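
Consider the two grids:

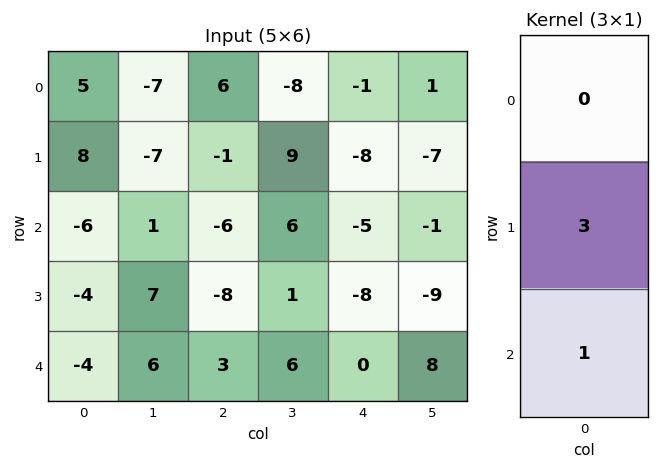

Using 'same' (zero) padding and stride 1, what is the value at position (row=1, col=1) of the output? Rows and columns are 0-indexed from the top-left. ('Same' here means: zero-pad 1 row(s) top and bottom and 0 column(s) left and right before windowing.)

The receptive field on the zero-padded input at this output position is [-7 / -7 / 1]. Elementwise product with the kernel and sum: -7·3 + 1·1.

-20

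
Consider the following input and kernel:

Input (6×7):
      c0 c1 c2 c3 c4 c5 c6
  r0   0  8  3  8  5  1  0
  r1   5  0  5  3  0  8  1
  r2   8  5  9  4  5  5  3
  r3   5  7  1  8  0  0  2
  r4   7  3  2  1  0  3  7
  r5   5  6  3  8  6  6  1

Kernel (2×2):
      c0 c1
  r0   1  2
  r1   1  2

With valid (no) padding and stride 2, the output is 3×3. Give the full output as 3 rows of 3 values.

21 30 23
37 34 15
30 23 24

Output[0,0]: The receptive field on the input at this output position is [0 8 / 5 0]. Elementwise product with the kernel and sum: 0·1 + 8·2 + 5·1 + 0·2.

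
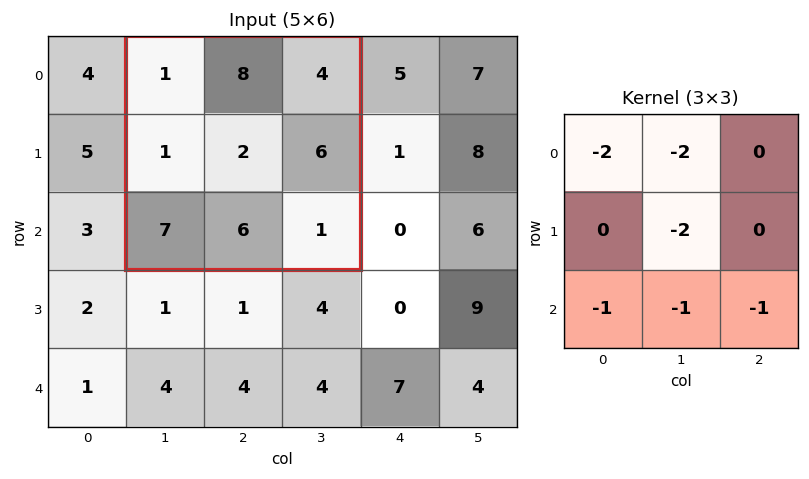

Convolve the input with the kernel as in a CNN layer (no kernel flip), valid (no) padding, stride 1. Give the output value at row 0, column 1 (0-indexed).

-36

The receptive field on the input at this output position is [1 8 4 / 1 2 6 / 7 6 1]. Elementwise product with the kernel and sum: 1·-2 + 8·-2 + 2·-2 + 7·-1 + 6·-1 + 1·-1.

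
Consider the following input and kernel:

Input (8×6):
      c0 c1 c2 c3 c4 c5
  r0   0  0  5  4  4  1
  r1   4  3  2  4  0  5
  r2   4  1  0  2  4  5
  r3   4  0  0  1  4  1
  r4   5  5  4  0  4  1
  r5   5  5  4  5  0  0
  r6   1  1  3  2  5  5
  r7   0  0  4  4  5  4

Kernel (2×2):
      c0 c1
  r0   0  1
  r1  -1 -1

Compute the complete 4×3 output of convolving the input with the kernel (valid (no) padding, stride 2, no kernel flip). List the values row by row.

Output[0,0]: The receptive field on the input at this output position is [0 0 / 4 3]. Elementwise product with the kernel and sum: 0·1 + 4·-1 + 3·-1.
Output[0,1]: The receptive field on the input at this output position is [5 4 / 2 4]. Elementwise product with the kernel and sum: 4·1 + 2·-1 + 4·-1.

-7 -2 -4
-3 1 0
-5 -9 1
1 -6 -4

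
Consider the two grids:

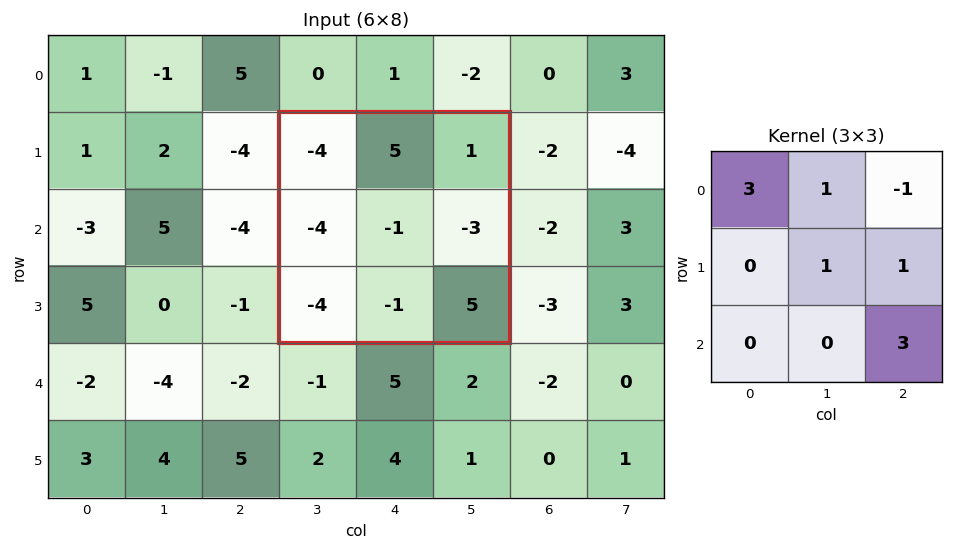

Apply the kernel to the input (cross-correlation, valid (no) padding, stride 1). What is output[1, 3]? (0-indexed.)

The receptive field on the input at this output position is [-4 5 1 / -4 -1 -3 / -4 -1 5]. Elementwise product with the kernel and sum: -4·3 + 5·1 + 1·-1 + -1·1 + -3·1 + 5·3.

3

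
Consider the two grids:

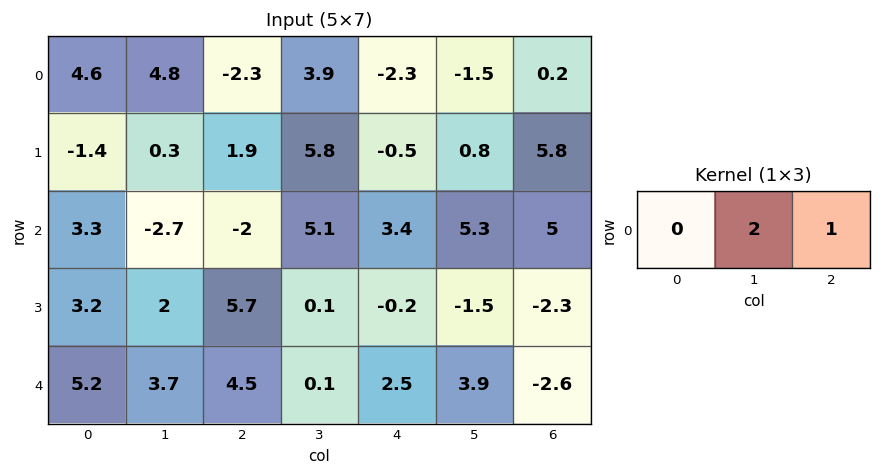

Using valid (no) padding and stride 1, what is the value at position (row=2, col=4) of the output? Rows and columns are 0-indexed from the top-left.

15.6

The receptive field on the input at this output position is [3.4 5.3 5]. Elementwise product with the kernel and sum: 5.3·2 + 5·1.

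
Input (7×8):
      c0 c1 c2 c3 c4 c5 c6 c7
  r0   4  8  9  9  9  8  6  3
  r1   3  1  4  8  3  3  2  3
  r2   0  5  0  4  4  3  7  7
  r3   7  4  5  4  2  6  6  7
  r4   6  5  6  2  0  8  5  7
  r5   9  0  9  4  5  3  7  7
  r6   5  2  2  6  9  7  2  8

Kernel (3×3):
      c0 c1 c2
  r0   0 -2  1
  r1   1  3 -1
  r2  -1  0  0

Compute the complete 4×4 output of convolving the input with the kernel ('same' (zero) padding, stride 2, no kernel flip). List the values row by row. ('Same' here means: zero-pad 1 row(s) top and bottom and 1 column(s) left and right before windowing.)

4 25 20 20
-10 -3 6 10
3 15 -8 8
-5 -12 19 -2

Output[0,0]: The receptive field on the zero-padded input at this output position is [0 0 0 / 0 4 8 / 0 3 1]. Elementwise product with the kernel and sum: 0·-2 + 0·1 + 0·1 + 4·3 + 8·-1 + 0·-1.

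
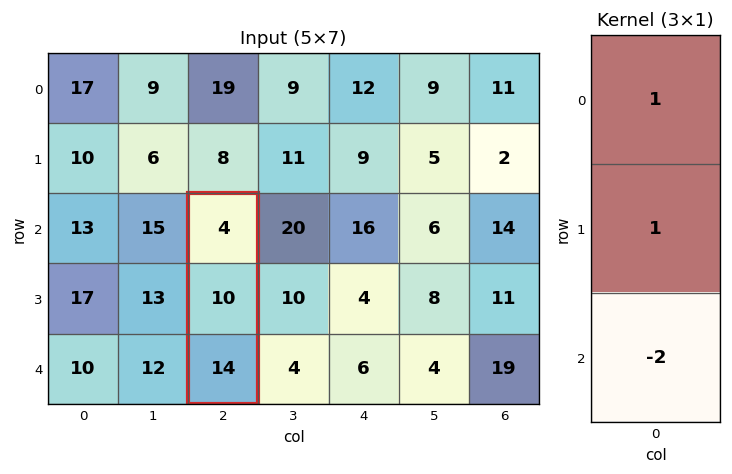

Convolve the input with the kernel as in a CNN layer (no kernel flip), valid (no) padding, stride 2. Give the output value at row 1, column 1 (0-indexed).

-14

The receptive field on the input at this output position is [4 / 10 / 14]. Elementwise product with the kernel and sum: 4·1 + 10·1 + 14·-2.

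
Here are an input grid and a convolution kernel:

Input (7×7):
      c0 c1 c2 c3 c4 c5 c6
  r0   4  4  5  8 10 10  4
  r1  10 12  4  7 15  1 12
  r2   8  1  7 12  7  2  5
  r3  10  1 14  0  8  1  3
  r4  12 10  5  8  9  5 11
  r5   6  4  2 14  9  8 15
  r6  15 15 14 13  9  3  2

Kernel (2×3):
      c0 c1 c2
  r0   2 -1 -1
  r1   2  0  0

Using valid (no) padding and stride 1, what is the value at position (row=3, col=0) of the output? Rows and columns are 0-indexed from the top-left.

29

The receptive field on the input at this output position is [10 1 14 / 12 10 5]. Elementwise product with the kernel and sum: 10·2 + 1·-1 + 14·-1 + 12·2.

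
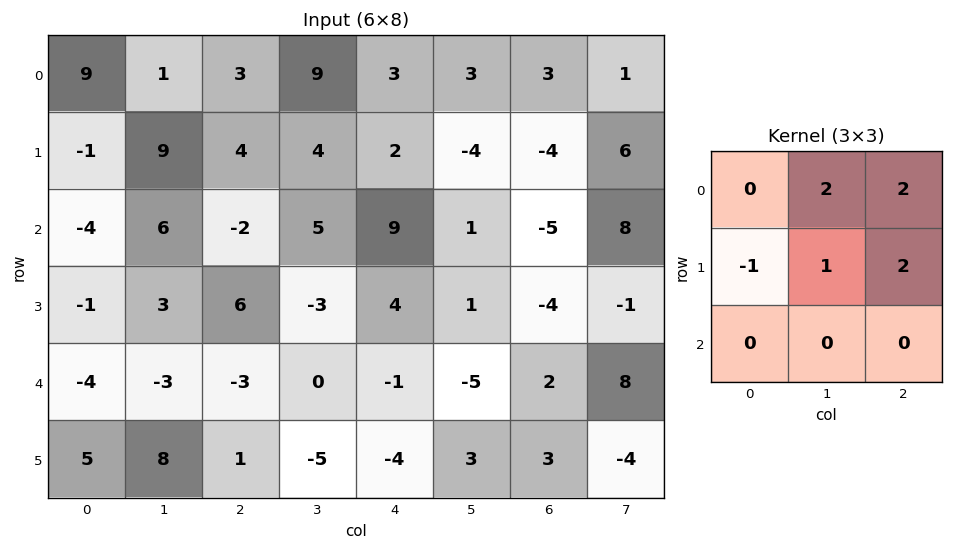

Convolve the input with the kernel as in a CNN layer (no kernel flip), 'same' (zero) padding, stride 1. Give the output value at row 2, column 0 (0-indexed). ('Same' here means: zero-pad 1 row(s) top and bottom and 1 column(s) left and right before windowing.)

24

The receptive field on the zero-padded input at this output position is [0 -1 9 / 0 -4 6 / 0 -1 3]. Elementwise product with the kernel and sum: -1·2 + 9·2 + 0·-1 + -4·1 + 6·2.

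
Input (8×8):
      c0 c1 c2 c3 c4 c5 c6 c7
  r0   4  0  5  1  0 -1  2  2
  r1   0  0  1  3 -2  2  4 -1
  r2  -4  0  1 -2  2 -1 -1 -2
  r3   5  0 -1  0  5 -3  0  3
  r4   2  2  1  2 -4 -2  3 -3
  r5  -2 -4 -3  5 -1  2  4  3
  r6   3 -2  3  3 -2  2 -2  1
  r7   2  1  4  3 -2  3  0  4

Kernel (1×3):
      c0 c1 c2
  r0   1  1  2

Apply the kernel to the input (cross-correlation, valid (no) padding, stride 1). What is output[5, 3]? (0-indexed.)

8

The receptive field on the input at this output position is [5 -1 2]. Elementwise product with the kernel and sum: 5·1 + -1·1 + 2·2.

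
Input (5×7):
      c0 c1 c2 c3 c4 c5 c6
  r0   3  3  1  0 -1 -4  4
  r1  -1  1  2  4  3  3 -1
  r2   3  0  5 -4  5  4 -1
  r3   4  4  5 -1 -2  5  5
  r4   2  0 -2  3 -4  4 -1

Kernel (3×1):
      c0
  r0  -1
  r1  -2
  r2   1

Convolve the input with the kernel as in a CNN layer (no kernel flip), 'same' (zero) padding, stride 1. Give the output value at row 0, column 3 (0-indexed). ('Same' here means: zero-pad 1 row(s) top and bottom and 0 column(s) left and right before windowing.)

The receptive field on the zero-padded input at this output position is [0 / 0 / 4]. Elementwise product with the kernel and sum: 0·-1 + 0·-2 + 4·1.

4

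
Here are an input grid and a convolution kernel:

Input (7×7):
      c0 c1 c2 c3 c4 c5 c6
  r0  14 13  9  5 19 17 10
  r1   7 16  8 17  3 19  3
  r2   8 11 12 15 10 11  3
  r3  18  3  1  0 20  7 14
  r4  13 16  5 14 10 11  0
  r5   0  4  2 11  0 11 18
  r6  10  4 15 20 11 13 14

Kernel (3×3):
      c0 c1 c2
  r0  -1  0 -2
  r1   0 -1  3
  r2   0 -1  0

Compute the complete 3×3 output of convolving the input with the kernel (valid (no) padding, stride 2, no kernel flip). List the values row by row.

Output[0,0]: The receptive field on the input at this output position is [14 13 9 / 7 16 8 / 8 11 12]. Elementwise product with the kernel and sum: 14·-1 + 9·-2 + 16·-1 + 8·3 + 11·-1.

-35 -70 -60
-48 14 8
-25 -56 20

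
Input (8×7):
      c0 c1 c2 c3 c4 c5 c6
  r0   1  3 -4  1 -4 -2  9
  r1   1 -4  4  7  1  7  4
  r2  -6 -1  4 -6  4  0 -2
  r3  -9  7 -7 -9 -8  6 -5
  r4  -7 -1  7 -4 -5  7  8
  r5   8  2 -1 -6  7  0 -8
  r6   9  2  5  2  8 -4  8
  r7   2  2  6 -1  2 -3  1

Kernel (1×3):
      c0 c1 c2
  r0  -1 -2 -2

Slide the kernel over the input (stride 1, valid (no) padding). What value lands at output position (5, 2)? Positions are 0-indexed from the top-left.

-1

The receptive field on the input at this output position is [-1 -6 7]. Elementwise product with the kernel and sum: -1·-1 + -6·-2 + 7·-2.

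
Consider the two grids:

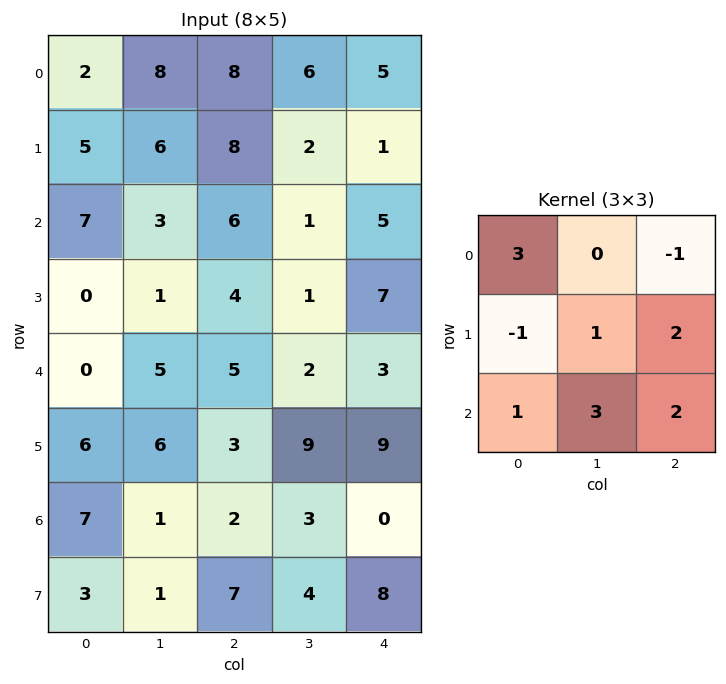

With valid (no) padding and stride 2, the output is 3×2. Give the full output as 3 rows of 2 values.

Output[0,0]: The receptive field on the input at this output position is [2 8 8 / 5 6 8 / 7 3 6]. Elementwise product with the kernel and sum: 2·3 + 8·-1 + 5·-1 + 6·1 + 8·2 + 7·1 + 3·3 + 6·2.
Output[0,1]: The receptive field on the input at this output position is [8 6 5 / 8 2 1 / 6 1 5]. Elementwise product with the kernel and sum: 8·3 + 5·-1 + 8·-1 + 2·1 + 1·2 + 6·1 + 1·3 + 5·2.

43 34
49 41
15 47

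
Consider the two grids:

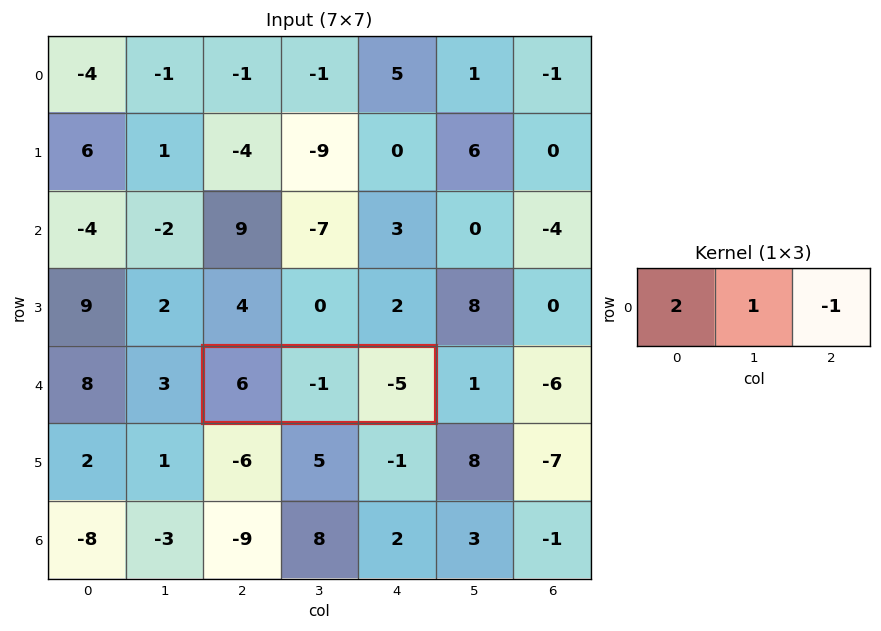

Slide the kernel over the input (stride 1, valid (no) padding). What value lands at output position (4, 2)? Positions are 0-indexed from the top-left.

16

The receptive field on the input at this output position is [6 -1 -5]. Elementwise product with the kernel and sum: 6·2 + -1·1 + -5·-1.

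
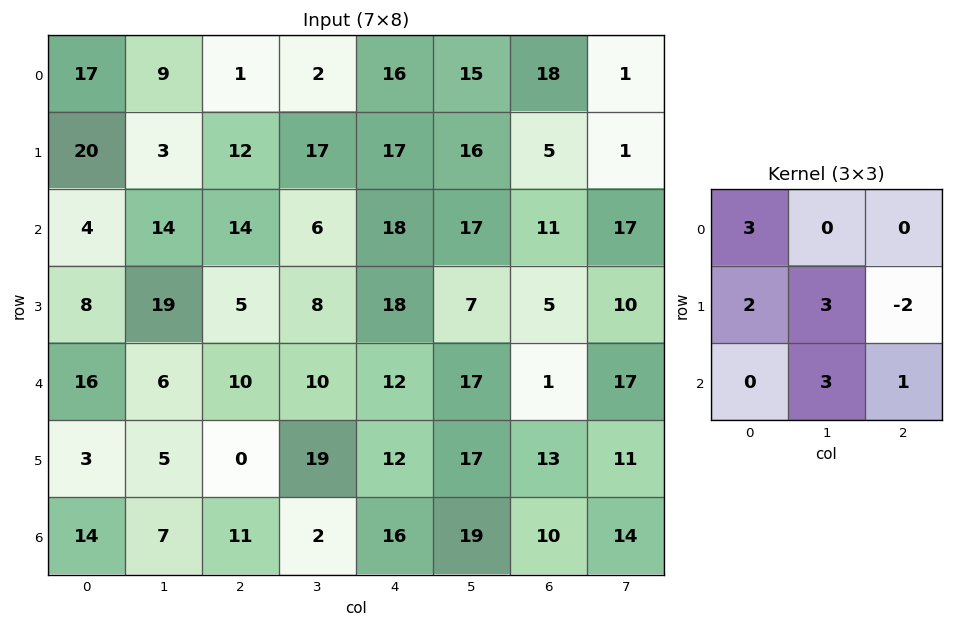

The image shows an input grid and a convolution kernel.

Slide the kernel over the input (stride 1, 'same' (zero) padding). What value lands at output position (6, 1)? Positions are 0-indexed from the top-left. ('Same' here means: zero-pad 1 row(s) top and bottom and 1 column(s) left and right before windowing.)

The receptive field on the zero-padded input at this output position is [3 5 0 / 14 7 11 / 0 0 0]. Elementwise product with the kernel and sum: 3·3 + 14·2 + 7·3 + 11·-2 + 0·3 + 0·1.

36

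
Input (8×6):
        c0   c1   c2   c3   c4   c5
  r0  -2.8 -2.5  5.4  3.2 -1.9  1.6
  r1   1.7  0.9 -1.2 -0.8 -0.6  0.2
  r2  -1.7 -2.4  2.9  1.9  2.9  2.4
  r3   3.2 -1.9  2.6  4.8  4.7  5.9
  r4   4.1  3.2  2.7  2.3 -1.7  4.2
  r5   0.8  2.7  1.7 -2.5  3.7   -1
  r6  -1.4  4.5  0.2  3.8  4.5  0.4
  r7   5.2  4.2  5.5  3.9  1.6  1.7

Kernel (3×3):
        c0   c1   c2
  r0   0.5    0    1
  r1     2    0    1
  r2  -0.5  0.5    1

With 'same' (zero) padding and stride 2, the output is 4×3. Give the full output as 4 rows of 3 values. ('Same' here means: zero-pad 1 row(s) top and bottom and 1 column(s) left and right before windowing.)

-0.75 -3.65 8.3
-1.8 3.8 11.85
4.4 9.55 19.2
14 16.2 6.3

Output[0,0]: The receptive field on the zero-padded input at this output position is [0 0 0 / 0 -2.8 -2.5 / 0 1.7 0.9]. Elementwise product with the kernel and sum: 0·0.5 + 0·1 + 0·2 + -2.5·1 + 0·-0.5 + 1.7·0.5 + 0.9·1.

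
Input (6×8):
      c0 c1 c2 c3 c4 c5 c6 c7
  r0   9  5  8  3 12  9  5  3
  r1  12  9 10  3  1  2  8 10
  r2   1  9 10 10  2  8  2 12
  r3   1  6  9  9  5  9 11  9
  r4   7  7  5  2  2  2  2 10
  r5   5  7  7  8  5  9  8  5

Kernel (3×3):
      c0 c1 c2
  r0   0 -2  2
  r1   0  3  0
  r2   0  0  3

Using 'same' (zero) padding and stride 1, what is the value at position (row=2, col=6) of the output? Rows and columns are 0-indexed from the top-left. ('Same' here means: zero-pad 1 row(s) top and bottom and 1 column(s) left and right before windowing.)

The receptive field on the zero-padded input at this output position is [2 8 10 / 8 2 12 / 9 11 9]. Elementwise product with the kernel and sum: 8·-2 + 10·2 + 2·3 + 9·3.

37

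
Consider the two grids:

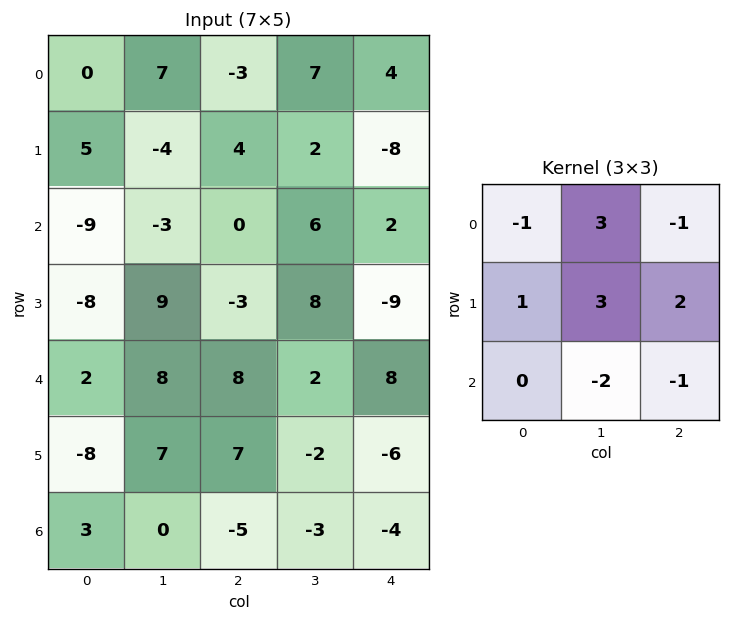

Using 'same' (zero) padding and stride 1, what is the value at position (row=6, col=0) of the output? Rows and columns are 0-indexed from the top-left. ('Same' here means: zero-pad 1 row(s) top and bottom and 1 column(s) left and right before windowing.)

The receptive field on the zero-padded input at this output position is [0 -8 7 / 0 3 0 / 0 0 0]. Elementwise product with the kernel and sum: 0·-1 + -8·3 + 7·-1 + 0·1 + 3·3 + 0·2 + 0·-2 + 0·-1.

-22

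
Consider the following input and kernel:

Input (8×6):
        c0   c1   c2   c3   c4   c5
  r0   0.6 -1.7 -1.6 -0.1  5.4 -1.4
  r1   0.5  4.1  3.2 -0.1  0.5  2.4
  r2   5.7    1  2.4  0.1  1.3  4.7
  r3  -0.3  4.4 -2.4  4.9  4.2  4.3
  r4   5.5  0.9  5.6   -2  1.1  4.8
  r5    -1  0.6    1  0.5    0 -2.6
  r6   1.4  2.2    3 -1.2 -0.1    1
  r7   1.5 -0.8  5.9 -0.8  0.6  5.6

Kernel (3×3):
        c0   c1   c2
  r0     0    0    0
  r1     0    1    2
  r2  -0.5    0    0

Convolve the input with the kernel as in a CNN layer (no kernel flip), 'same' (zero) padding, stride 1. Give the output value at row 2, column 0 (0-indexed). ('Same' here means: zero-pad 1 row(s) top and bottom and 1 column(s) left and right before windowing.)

7.7

The receptive field on the zero-padded input at this output position is [0 0.5 4.1 / 0 5.7 1 / 0 -0.3 4.4]. Elementwise product with the kernel and sum: 5.7·1 + 1·2 + 0·-0.5.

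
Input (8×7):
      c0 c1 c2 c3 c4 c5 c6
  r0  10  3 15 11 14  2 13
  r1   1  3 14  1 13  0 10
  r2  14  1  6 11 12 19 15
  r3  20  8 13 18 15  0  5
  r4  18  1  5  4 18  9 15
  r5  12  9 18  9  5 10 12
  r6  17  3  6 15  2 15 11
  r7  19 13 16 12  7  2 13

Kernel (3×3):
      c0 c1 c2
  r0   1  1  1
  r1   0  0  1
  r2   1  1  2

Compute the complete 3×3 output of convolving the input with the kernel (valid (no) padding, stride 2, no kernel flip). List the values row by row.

69 94 100
63 89 108
74 57 93

Output[0,0]: The receptive field on the input at this output position is [10 3 15 / 1 3 14 / 14 1 6]. Elementwise product with the kernel and sum: 10·1 + 3·1 + 15·1 + 14·1 + 14·1 + 1·1 + 6·2.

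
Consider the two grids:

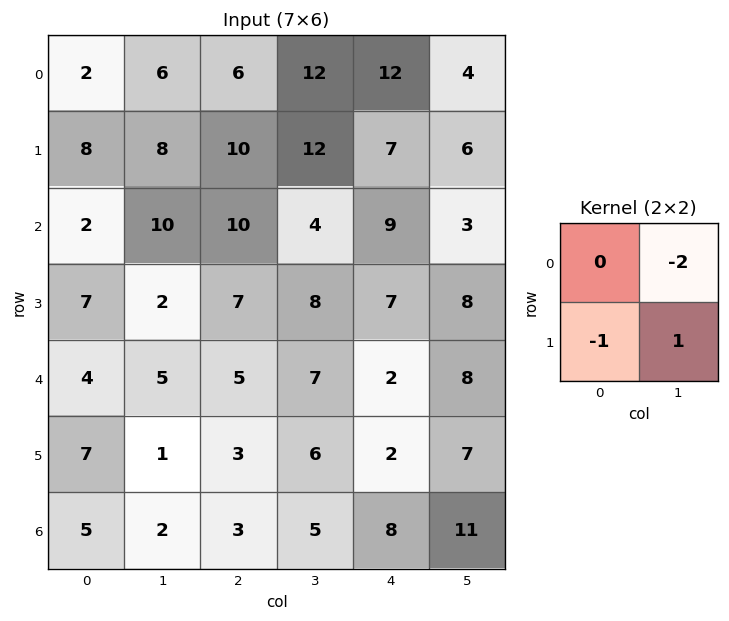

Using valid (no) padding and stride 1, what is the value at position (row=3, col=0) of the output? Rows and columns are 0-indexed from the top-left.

-3

The receptive field on the input at this output position is [7 2 / 4 5]. Elementwise product with the kernel and sum: 2·-2 + 4·-1 + 5·1.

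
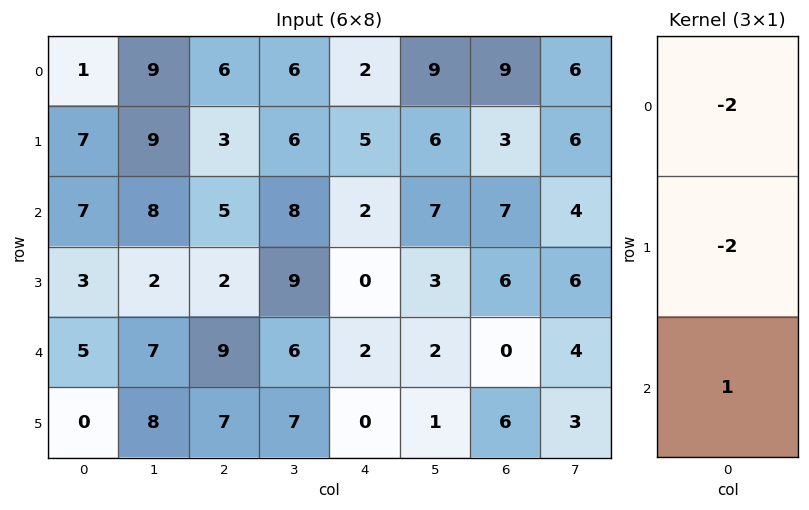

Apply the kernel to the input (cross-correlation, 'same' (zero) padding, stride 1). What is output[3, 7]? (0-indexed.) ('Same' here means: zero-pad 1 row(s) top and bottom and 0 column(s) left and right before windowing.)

-16

The receptive field on the zero-padded input at this output position is [4 / 6 / 4]. Elementwise product with the kernel and sum: 4·-2 + 6·-2 + 4·1.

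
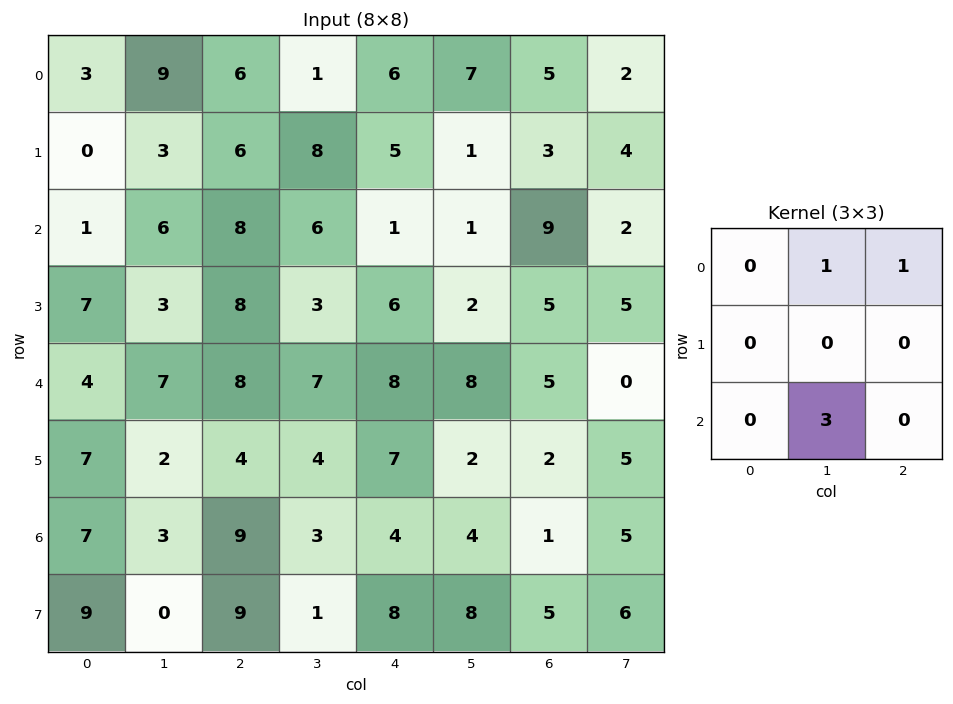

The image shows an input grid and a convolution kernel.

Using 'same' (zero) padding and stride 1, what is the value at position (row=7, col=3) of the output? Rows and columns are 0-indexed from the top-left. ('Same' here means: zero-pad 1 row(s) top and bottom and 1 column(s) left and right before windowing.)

7

The receptive field on the zero-padded input at this output position is [9 3 4 / 9 1 8 / 0 0 0]. Elementwise product with the kernel and sum: 3·1 + 4·1 + 0·3.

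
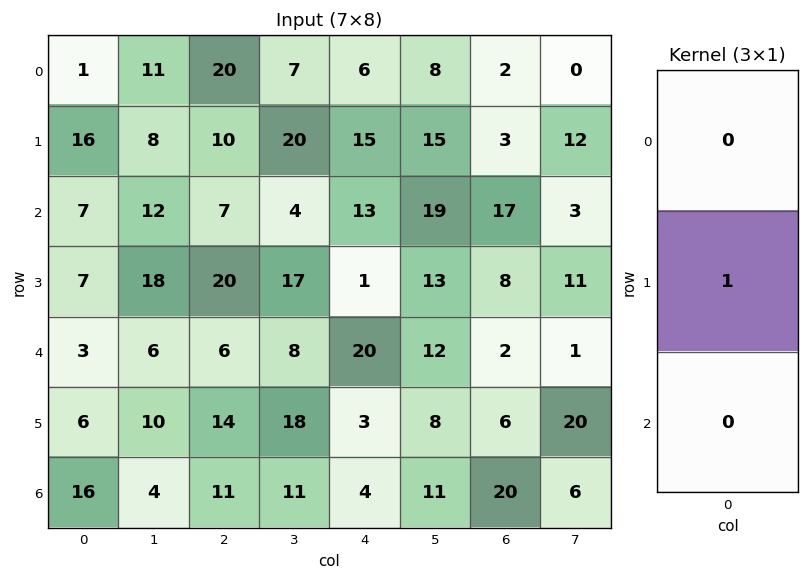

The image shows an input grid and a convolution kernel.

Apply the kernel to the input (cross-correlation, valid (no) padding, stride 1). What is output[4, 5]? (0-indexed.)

8

The receptive field on the input at this output position is [12 / 8 / 11]. Elementwise product with the kernel and sum: 8·1.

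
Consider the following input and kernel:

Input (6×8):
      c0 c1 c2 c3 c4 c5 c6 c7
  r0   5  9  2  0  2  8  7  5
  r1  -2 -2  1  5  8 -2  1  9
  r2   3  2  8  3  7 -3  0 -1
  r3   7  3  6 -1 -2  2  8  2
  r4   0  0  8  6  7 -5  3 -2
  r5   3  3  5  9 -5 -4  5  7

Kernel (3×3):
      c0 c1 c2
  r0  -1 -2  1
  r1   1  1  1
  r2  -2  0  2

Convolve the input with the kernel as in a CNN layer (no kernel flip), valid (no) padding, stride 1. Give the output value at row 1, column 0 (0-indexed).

The receptive field on the input at this output position is [-2 -2 1 / 3 2 8 / 7 3 6]. Elementwise product with the kernel and sum: -2·-1 + -2·-2 + 1·1 + 3·1 + 2·1 + 8·1 + 7·-2 + 6·2.

18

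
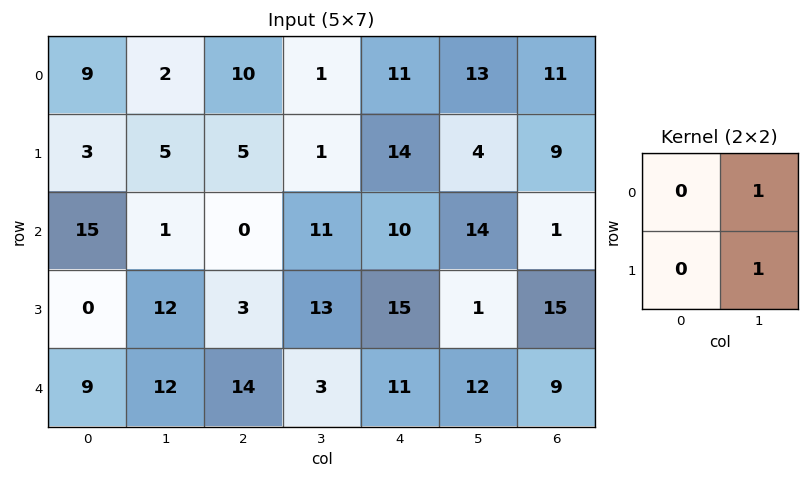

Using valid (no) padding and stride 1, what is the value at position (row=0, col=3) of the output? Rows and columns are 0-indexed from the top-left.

25

The receptive field on the input at this output position is [1 11 / 1 14]. Elementwise product with the kernel and sum: 11·1 + 14·1.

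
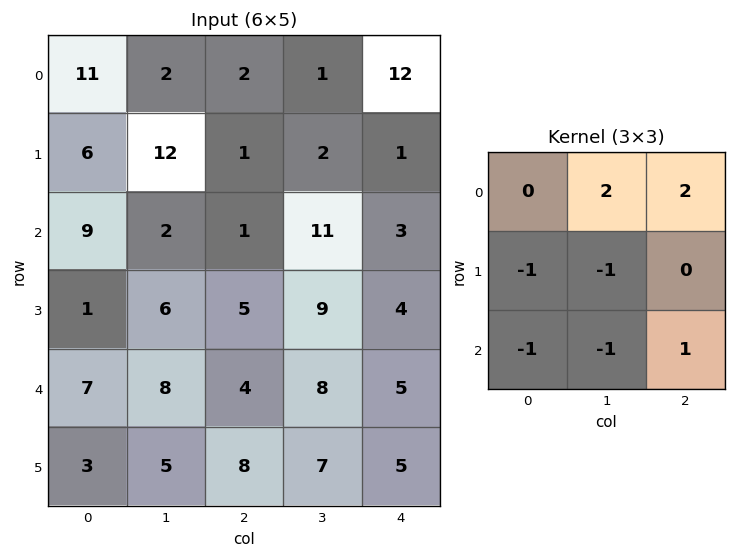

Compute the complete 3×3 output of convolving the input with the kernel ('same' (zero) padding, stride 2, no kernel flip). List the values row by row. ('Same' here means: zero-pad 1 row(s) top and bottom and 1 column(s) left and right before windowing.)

Output[0,0]: The receptive field on the zero-padded input at this output position is [0 0 0 / 0 11 2 / 0 6 12]. Elementwise product with the kernel and sum: 0·2 + 0·2 + 0·-1 + 11·-1 + 0·-1 + 6·-1 + 12·1.

-5 -15 -16
32 1 -25
9 10 -17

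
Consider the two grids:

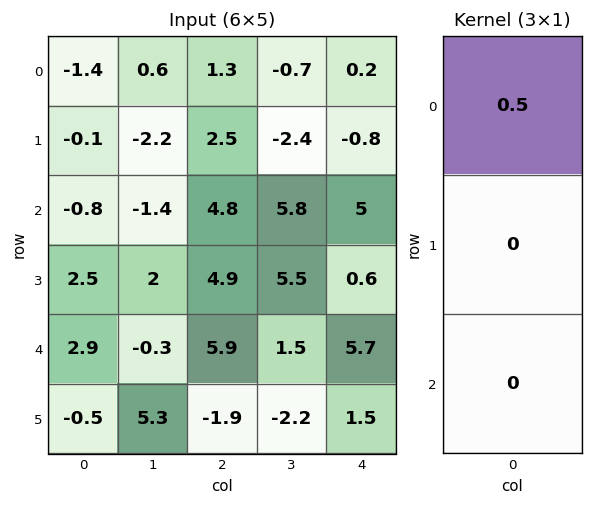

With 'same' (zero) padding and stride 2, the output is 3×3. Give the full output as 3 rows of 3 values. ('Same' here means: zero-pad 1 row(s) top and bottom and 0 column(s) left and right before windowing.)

Output[0,0]: The receptive field on the zero-padded input at this output position is [0 / -1.4 / -0.1]. Elementwise product with the kernel and sum: 0·0.5.
Output[0,1]: The receptive field on the zero-padded input at this output position is [0 / 1.3 / 2.5]. Elementwise product with the kernel and sum: 0·0.5.

0 0 0
-0.05 1.25 -0.4
1.25 2.45 0.3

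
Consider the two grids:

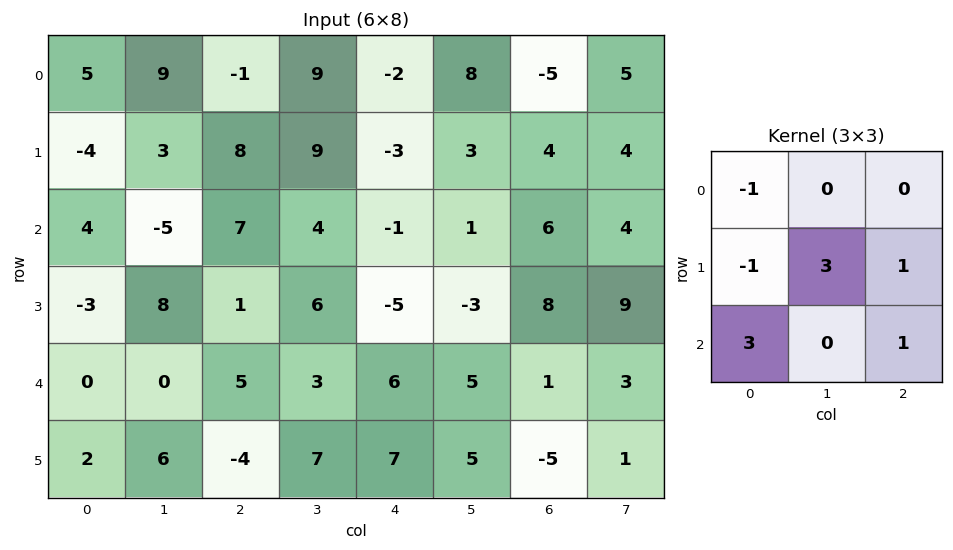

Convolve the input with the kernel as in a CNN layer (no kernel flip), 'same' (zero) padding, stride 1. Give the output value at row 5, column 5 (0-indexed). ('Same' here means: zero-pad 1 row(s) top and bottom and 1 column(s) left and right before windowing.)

The receptive field on the zero-padded input at this output position is [6 5 1 / 7 5 -5 / 0 0 0]. Elementwise product with the kernel and sum: 6·-1 + 7·-1 + 5·3 + -5·1 + 0·3 + 0·1.

-3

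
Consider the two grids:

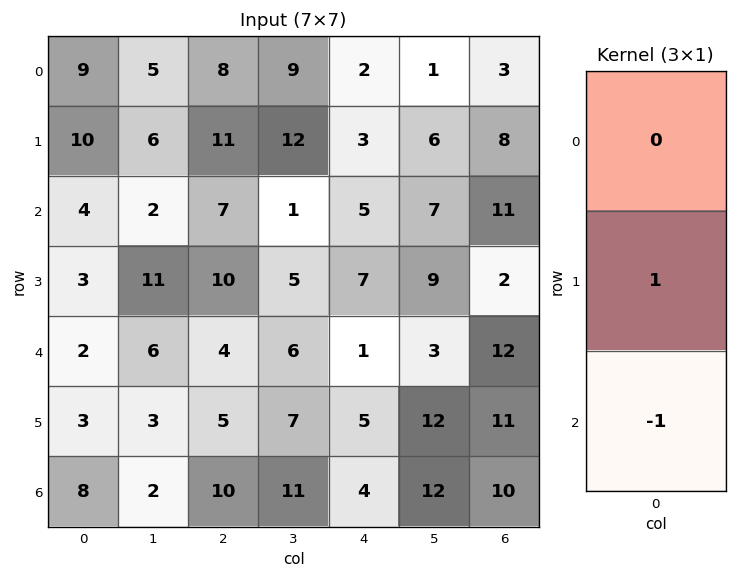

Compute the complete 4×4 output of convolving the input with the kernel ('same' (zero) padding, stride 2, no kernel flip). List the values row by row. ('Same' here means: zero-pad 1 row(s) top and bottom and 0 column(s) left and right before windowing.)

-1 -3 -1 -5
1 -3 -2 9
-1 -1 -4 1
8 10 4 10

Output[0,0]: The receptive field on the zero-padded input at this output position is [0 / 9 / 10]. Elementwise product with the kernel and sum: 9·1 + 10·-1.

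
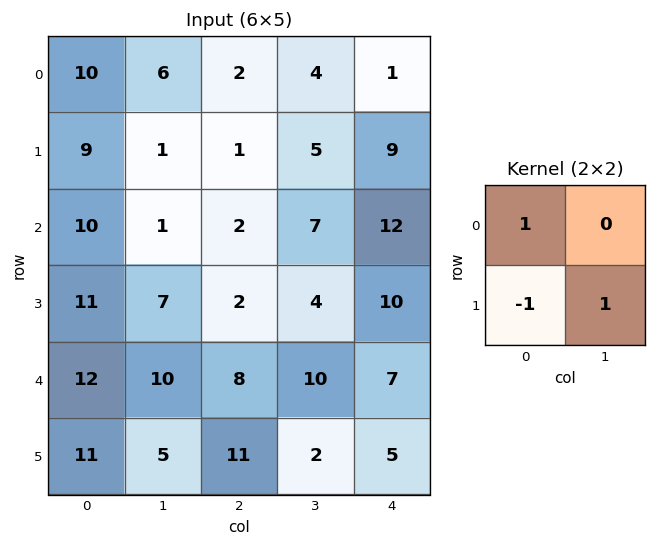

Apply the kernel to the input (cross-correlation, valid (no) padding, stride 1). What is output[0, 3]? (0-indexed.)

The receptive field on the input at this output position is [4 1 / 5 9]. Elementwise product with the kernel and sum: 4·1 + 5·-1 + 9·1.

8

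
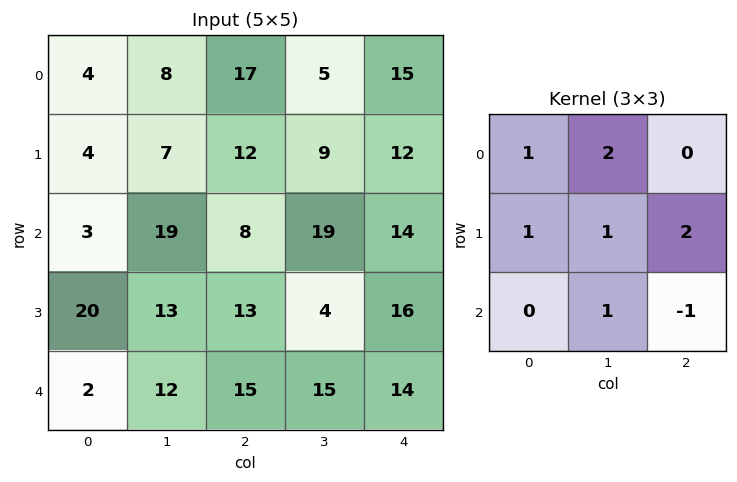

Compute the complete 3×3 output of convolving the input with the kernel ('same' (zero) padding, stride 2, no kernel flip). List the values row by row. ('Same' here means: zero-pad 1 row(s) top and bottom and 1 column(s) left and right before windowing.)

Output[0,0]: The receptive field on the zero-padded input at this output position is [0 0 0 / 0 4 8 / 0 4 7]. Elementwise product with the kernel and sum: 0·1 + 0·2 + 0·1 + 4·1 + 8·2 + 4·1 + 7·-1.

17 38 32
56 105 82
66 96 65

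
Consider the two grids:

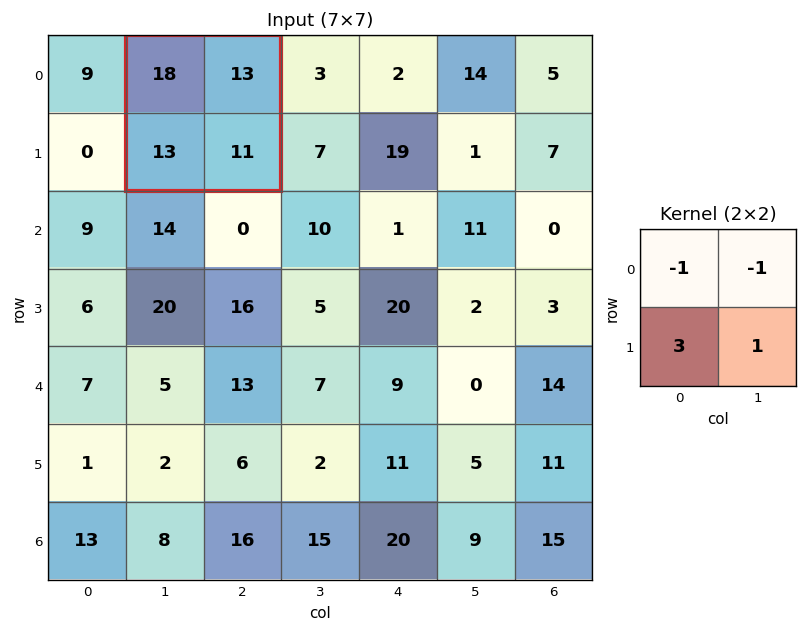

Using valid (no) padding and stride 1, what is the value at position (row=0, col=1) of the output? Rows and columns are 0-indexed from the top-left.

The receptive field on the input at this output position is [18 13 / 13 11]. Elementwise product with the kernel and sum: 18·-1 + 13·-1 + 13·3 + 11·1.

19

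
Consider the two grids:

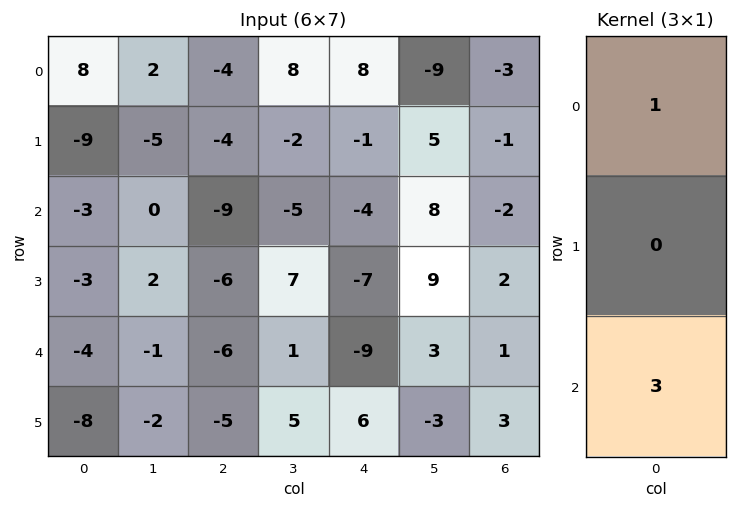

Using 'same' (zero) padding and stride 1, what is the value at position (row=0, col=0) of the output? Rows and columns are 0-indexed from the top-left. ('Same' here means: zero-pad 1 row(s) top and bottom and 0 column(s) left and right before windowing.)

-27

The receptive field on the zero-padded input at this output position is [0 / 8 / -9]. Elementwise product with the kernel and sum: 0·1 + -9·3.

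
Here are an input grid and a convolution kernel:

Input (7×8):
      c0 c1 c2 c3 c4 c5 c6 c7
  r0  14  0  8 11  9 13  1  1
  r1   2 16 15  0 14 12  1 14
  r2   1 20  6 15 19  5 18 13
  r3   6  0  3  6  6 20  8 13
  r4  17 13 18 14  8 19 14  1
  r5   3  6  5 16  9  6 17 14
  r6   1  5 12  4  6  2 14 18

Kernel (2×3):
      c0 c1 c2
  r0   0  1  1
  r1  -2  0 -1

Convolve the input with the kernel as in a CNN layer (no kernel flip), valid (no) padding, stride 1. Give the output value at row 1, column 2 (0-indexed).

-17

The receptive field on the input at this output position is [15 0 14 / 6 15 19]. Elementwise product with the kernel and sum: 0·1 + 14·1 + 6·-2 + 19·-1.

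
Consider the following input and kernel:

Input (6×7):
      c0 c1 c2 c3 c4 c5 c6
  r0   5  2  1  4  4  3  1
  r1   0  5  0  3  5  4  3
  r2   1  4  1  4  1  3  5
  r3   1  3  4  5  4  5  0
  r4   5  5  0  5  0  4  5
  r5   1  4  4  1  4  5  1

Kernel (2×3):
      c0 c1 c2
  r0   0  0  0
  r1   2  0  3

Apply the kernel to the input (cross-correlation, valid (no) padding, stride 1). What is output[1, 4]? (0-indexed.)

17

The receptive field on the input at this output position is [5 4 3 / 1 3 5]. Elementwise product with the kernel and sum: 1·2 + 5·3.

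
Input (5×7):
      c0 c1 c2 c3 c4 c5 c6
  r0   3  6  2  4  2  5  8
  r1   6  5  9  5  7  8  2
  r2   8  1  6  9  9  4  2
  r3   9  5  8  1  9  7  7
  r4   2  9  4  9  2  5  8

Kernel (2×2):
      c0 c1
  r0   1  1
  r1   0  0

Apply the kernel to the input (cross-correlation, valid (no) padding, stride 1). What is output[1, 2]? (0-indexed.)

14

The receptive field on the input at this output position is [9 5 / 6 9]. Elementwise product with the kernel and sum: 9·1 + 5·1.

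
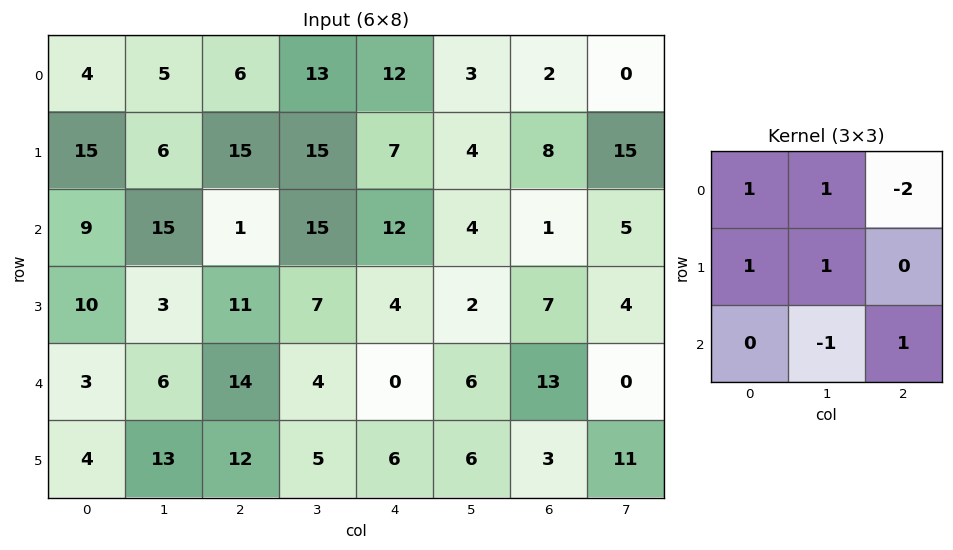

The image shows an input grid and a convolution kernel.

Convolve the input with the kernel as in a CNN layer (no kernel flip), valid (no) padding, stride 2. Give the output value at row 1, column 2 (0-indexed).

27

The receptive field on the input at this output position is [12 4 1 / 4 2 7 / 0 6 13]. Elementwise product with the kernel and sum: 12·1 + 4·1 + 1·-2 + 4·1 + 2·1 + 6·-1 + 13·1.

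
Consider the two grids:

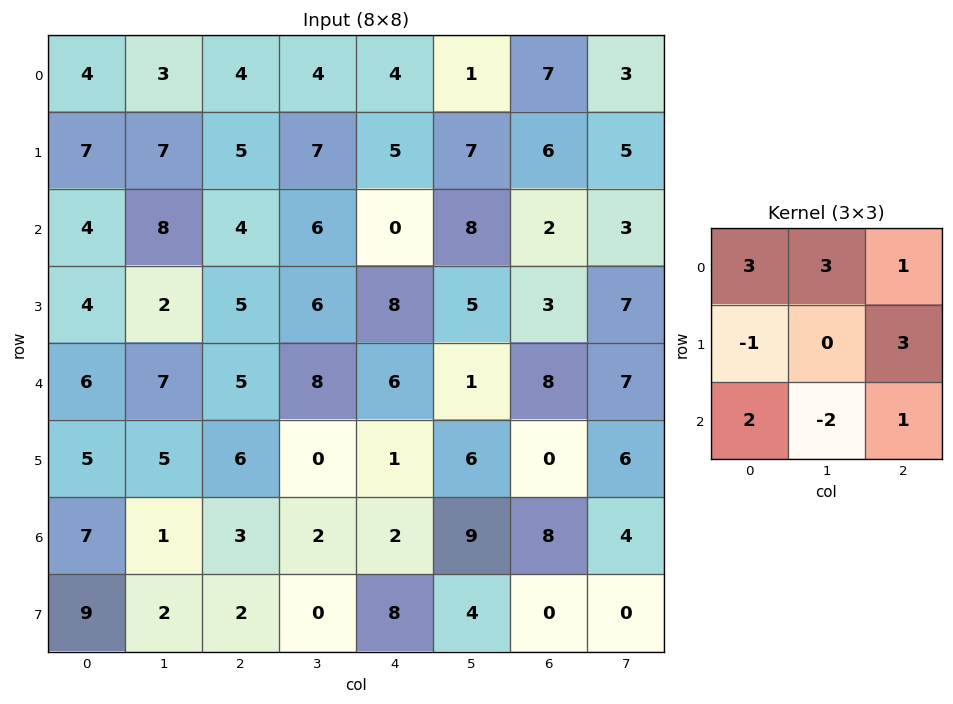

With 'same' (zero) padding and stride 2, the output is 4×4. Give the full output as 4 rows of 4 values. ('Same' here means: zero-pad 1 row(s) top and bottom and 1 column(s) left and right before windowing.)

Output[0,0]: The receptive field on the zero-padded input at this output position is [0 0 0 / 0 4 3 / 0 7 7]. Elementwise product with the kernel and sum: 0·3 + 0·3 + 0·1 + 0·-1 + 3·3 + 0·2 + 7·-2 + 7·1.
Output[0,1]: The receptive field on the zero-padded input at this output position is [0 0 0 / 3 4 4 / 7 5 7]. Elementwise product with the kernel and sum: 0·3 + 0·3 + 0·1 + 3·-1 + 4·3 + 7·2 + 5·-2 + 7·1.

2 20 10 15
46 53 62 56
30 42 46 69
7 38 22 35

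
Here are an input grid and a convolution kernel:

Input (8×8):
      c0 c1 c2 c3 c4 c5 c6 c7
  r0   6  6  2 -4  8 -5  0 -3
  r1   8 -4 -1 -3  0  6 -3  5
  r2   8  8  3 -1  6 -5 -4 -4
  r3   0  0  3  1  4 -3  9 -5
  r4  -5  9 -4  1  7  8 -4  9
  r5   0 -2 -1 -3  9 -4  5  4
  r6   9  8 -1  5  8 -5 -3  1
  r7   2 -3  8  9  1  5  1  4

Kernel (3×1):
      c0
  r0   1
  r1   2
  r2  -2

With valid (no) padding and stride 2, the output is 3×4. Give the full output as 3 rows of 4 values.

Output[0,0]: The receptive field on the input at this output position is [6 / 8 / 8]. Elementwise product with the kernel and sum: 6·1 + 8·2 + 8·-2.
Output[0,1]: The receptive field on the input at this output position is [2 / -1 / 3]. Elementwise product with the kernel and sum: 2·1 + -1·2 + 3·-2.

6 -6 -4 2
18 17 0 22
-23 -4 9 12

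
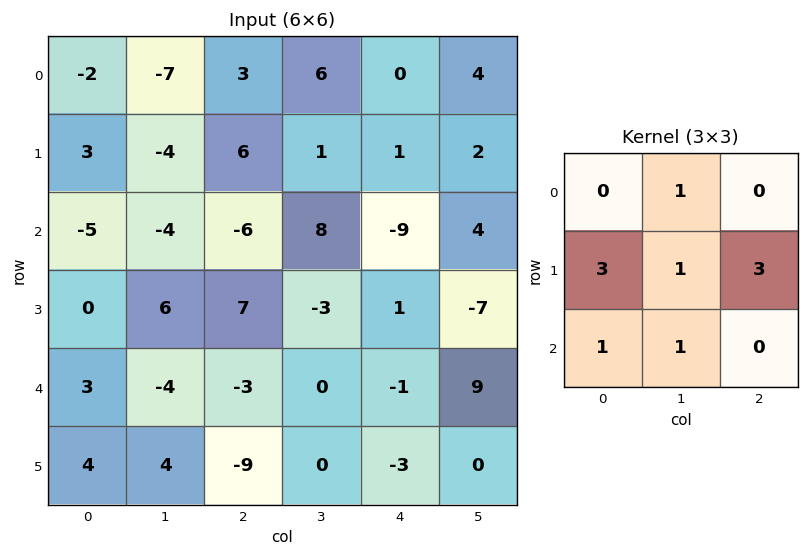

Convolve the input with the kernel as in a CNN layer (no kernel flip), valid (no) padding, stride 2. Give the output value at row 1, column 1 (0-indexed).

The receptive field on the input at this output position is [-6 8 -9 / 7 -3 1 / -3 0 -1]. Elementwise product with the kernel and sum: 8·1 + 7·3 + -3·1 + 1·3 + -3·1 + 0·1.

26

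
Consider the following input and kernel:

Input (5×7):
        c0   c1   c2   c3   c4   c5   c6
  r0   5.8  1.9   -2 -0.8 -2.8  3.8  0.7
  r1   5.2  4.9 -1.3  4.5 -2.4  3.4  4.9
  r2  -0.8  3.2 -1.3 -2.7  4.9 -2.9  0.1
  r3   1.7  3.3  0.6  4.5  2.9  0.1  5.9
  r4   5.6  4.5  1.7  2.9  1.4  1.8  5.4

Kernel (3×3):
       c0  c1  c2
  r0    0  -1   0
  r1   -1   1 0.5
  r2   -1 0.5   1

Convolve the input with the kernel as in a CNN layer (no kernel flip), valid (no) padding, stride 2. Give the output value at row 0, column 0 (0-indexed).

The receptive field on the input at this output position is [5.8 1.9 -2 / 5.2 4.9 -1.3 / -0.8 3.2 -1.3]. Elementwise product with the kernel and sum: 1.9·-1 + 5.2·-1 + 4.9·1 + -1.3·0.5 + -0.8·-1 + 3.2·0.5 + -1.3·1.

-1.75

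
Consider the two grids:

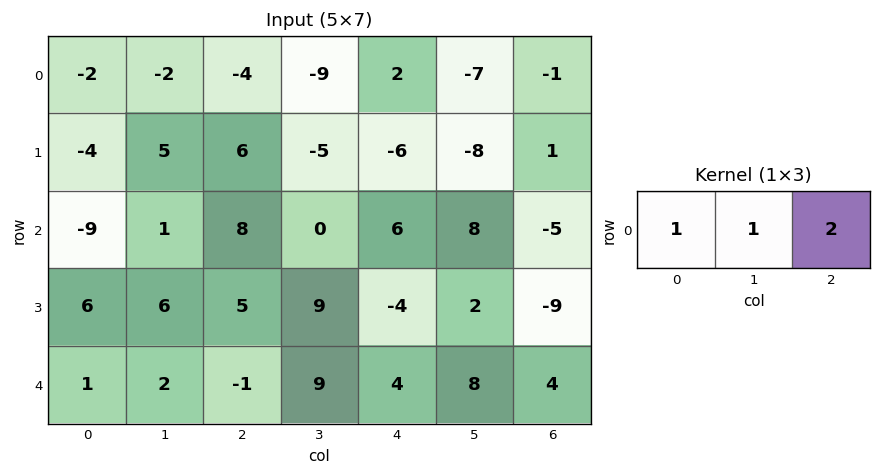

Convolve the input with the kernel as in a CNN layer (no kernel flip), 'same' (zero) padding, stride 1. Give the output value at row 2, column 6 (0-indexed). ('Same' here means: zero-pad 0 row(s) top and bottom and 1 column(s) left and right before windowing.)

3

The receptive field on the zero-padded input at this output position is [8 -5 0]. Elementwise product with the kernel and sum: 8·1 + -5·1 + 0·2.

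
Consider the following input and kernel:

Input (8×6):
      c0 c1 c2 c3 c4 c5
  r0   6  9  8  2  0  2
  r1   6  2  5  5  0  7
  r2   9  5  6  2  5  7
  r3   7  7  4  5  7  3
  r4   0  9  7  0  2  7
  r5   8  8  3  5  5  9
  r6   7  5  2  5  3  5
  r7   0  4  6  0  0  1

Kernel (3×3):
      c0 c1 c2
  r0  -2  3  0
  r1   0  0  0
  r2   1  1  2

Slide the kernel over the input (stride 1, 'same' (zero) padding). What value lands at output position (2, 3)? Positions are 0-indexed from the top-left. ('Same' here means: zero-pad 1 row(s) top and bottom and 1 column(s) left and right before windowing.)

28

The receptive field on the zero-padded input at this output position is [5 5 0 / 6 2 5 / 4 5 7]. Elementwise product with the kernel and sum: 5·-2 + 5·3 + 4·1 + 5·1 + 7·2.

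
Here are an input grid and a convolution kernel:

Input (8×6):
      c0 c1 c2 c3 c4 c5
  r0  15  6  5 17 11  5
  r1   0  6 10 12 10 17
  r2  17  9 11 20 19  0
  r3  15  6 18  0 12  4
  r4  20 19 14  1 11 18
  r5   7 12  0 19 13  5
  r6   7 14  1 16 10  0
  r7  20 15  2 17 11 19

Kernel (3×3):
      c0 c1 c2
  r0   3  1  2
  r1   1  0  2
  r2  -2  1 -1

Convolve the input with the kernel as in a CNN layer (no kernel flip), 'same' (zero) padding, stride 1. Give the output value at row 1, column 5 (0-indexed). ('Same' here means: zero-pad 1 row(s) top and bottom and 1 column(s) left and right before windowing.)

The receptive field on the zero-padded input at this output position is [11 5 0 / 10 17 0 / 19 0 0]. Elementwise product with the kernel and sum: 11·3 + 5·1 + 0·2 + 10·1 + 0·2 + 19·-2 + 0·1 + 0·-1.

10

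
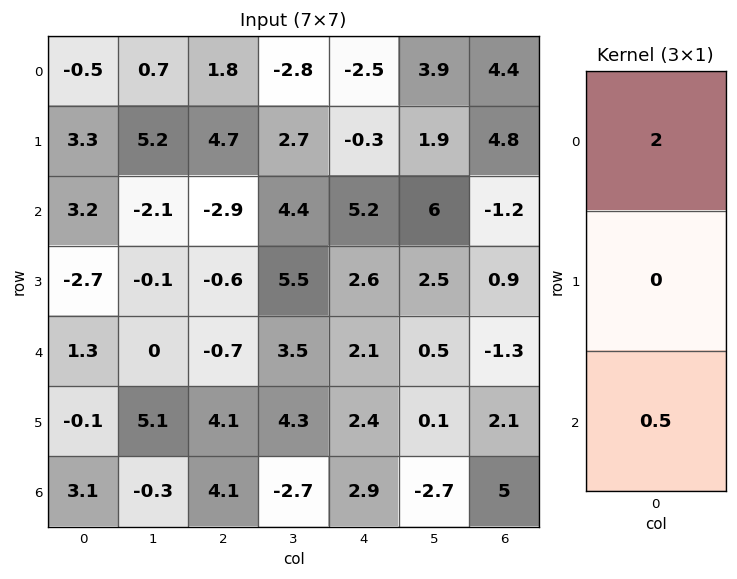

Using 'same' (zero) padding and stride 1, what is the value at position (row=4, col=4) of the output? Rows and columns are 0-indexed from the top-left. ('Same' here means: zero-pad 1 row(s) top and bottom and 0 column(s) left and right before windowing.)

The receptive field on the zero-padded input at this output position is [2.6 / 2.1 / 2.4]. Elementwise product with the kernel and sum: 2.6·2 + 2.4·0.5.

6.4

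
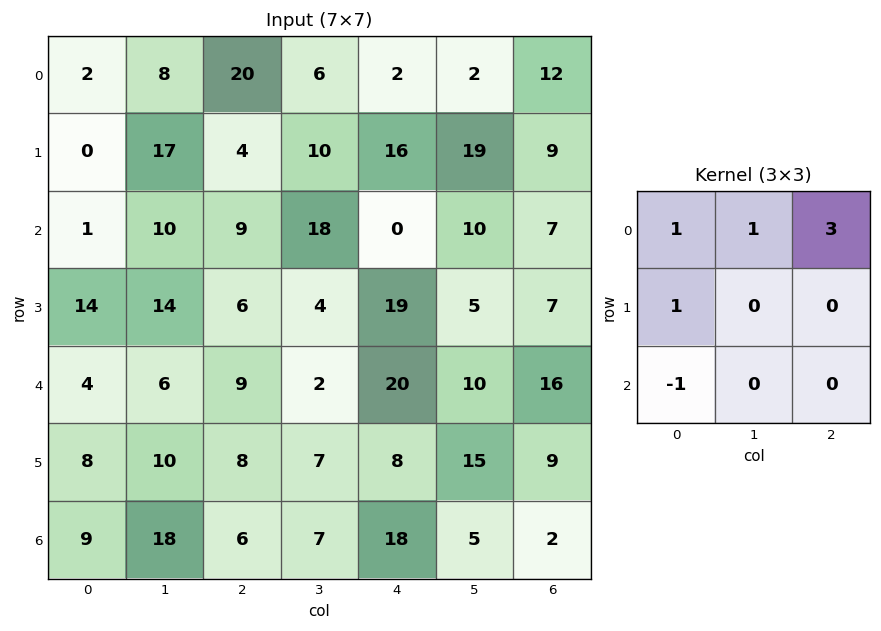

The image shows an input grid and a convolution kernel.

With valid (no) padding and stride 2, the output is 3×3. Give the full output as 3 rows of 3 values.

Output[0,0]: The receptive field on the input at this output position is [2 8 20 / 0 17 4 / 1 10 9]. Elementwise product with the kernel and sum: 2·1 + 8·1 + 20·3 + 0·1 + 1·-1.

69 27 56
48 24 30
36 73 68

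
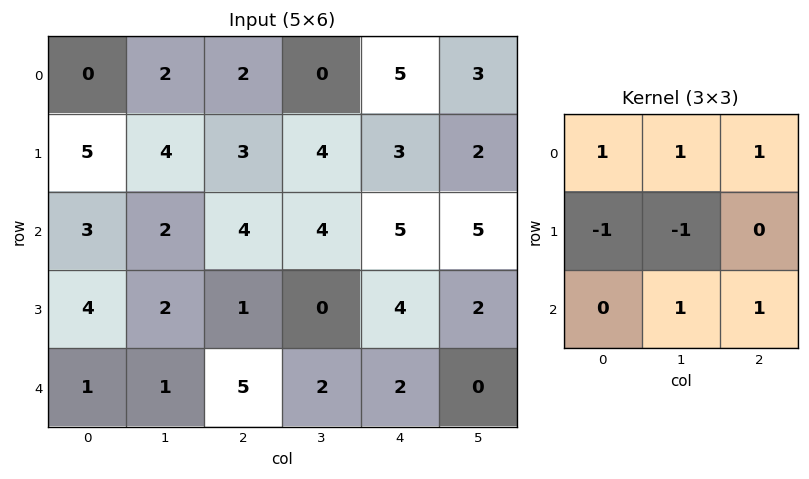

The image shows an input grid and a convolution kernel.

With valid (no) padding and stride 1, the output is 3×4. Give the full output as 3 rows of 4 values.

Output[0,0]: The receptive field on the input at this output position is [0 2 2 / 5 4 3 / 3 2 4]. Elementwise product with the kernel and sum: 0·1 + 2·1 + 2·1 + 5·-1 + 4·-1 + 2·1 + 4·1.
Output[0,1]: The receptive field on the input at this output position is [2 2 0 / 4 3 4 / 2 4 4]. Elementwise product with the kernel and sum: 2·1 + 2·1 + 0·1 + 4·-1 + 3·-1 + 4·1 + 4·1.

1 5 9 11
10 6 6 6
9 14 16 12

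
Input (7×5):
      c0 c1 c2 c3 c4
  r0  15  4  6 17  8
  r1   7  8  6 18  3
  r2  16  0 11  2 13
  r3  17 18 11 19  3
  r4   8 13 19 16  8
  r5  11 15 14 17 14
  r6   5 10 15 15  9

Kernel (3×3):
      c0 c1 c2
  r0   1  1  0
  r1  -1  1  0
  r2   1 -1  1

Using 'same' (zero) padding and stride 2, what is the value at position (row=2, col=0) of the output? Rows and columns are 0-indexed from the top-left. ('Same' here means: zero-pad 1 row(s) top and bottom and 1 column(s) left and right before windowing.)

29

The receptive field on the zero-padded input at this output position is [0 17 18 / 0 8 13 / 0 11 15]. Elementwise product with the kernel and sum: 0·1 + 17·1 + 0·-1 + 8·1 + 0·1 + 11·-1 + 15·1.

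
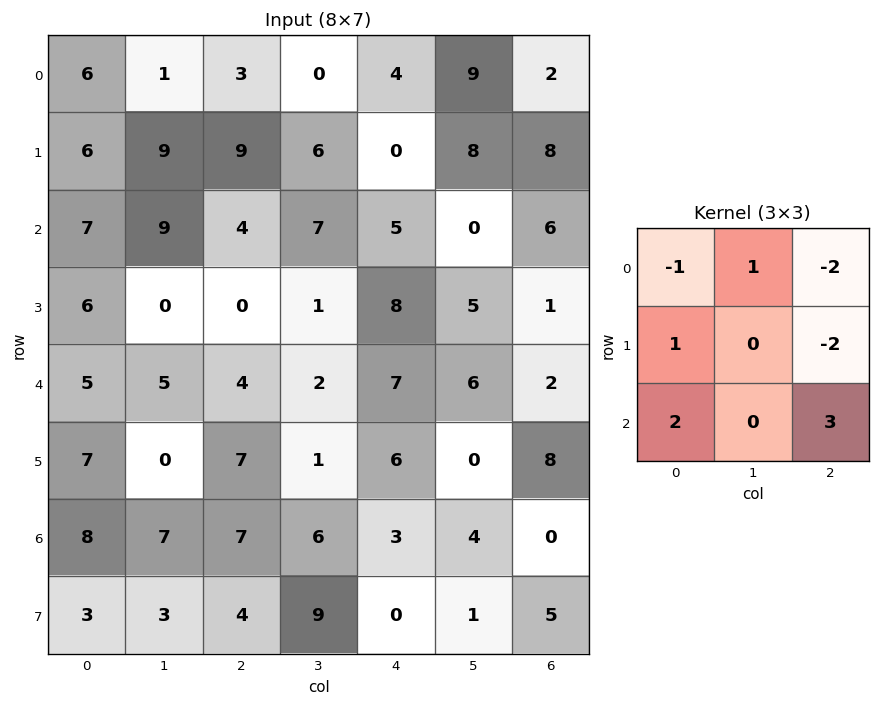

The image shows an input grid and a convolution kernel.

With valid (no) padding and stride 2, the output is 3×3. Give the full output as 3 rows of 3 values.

3 21 13
22 6 9
22 2 -9

Output[0,0]: The receptive field on the input at this output position is [6 1 3 / 6 9 9 / 7 9 4]. Elementwise product with the kernel and sum: 6·-1 + 1·1 + 3·-2 + 6·1 + 9·-2 + 7·2 + 4·3.
Output[0,1]: The receptive field on the input at this output position is [3 0 4 / 9 6 0 / 4 7 5]. Elementwise product with the kernel and sum: 3·-1 + 0·1 + 4·-2 + 9·1 + 0·-2 + 4·2 + 5·3.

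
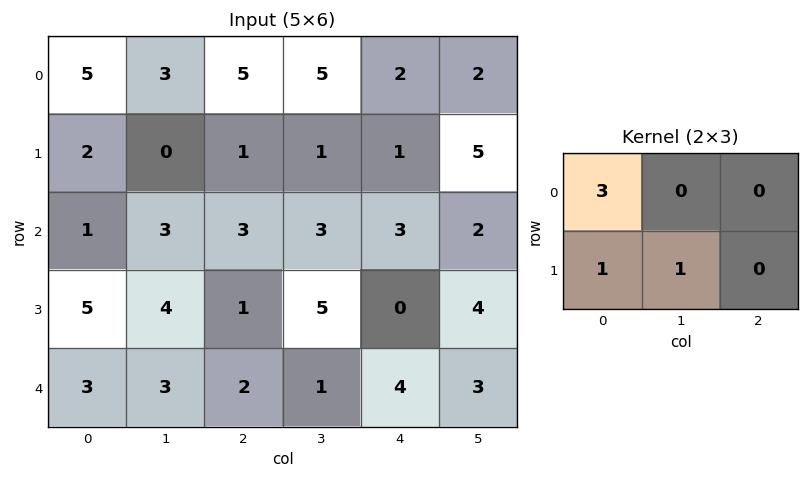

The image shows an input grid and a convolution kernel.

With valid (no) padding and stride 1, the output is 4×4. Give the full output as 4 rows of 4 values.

17 10 17 17
10 6 9 9
12 14 15 14
21 17 6 20

Output[0,0]: The receptive field on the input at this output position is [5 3 5 / 2 0 1]. Elementwise product with the kernel and sum: 5·3 + 2·1 + 0·1.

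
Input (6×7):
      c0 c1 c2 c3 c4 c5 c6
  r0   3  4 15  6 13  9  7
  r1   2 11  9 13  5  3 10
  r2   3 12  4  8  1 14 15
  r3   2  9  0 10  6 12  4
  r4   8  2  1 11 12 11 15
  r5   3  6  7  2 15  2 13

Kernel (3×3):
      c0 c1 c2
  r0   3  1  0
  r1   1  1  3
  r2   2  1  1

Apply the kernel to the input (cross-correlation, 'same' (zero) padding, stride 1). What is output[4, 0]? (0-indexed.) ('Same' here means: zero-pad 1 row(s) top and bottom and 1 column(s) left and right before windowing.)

The receptive field on the zero-padded input at this output position is [0 2 9 / 0 8 2 / 0 3 6]. Elementwise product with the kernel and sum: 0·3 + 2·1 + 0·1 + 8·1 + 2·3 + 0·2 + 3·1 + 6·1.

25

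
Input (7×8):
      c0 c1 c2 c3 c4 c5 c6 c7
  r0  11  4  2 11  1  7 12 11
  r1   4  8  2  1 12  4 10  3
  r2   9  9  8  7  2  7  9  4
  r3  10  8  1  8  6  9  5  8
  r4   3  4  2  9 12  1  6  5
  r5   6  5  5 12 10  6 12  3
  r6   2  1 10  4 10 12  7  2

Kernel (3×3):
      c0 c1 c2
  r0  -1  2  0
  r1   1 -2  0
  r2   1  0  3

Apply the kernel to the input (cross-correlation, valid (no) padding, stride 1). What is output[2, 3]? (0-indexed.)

5

The receptive field on the input at this output position is [7 2 7 / 8 6 9 / 9 12 1]. Elementwise product with the kernel and sum: 7·-1 + 2·2 + 8·1 + 6·-2 + 9·1 + 1·3.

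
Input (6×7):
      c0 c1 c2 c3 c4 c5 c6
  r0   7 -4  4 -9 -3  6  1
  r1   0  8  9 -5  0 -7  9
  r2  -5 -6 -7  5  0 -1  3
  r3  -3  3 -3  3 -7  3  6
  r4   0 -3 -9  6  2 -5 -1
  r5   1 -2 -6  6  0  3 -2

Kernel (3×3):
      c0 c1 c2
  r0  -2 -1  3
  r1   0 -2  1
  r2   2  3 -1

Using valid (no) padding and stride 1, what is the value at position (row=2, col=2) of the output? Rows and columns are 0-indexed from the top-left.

-6

The receptive field on the input at this output position is [-7 5 0 / -3 3 -7 / -9 6 2]. Elementwise product with the kernel and sum: -7·-2 + 5·-1 + 0·3 + 3·-2 + -7·1 + -9·2 + 6·3 + 2·-1.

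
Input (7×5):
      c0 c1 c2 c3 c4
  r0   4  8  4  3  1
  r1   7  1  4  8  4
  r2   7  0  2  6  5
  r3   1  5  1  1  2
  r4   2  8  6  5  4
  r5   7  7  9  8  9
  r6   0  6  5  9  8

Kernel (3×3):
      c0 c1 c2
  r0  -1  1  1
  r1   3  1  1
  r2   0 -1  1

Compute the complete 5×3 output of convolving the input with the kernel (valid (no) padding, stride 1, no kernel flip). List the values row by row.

Output[0,0]: The receptive field on the input at this output position is [4 8 4 / 7 1 4 / 7 0 2]. Elementwise product with the kernel and sum: 4·-1 + 8·1 + 4·1 + 7·3 + 1·1 + 4·1 + 0·-1 + 2·1.

36 18 23
17 19 26
2 24 14
27 31 30
48 45 46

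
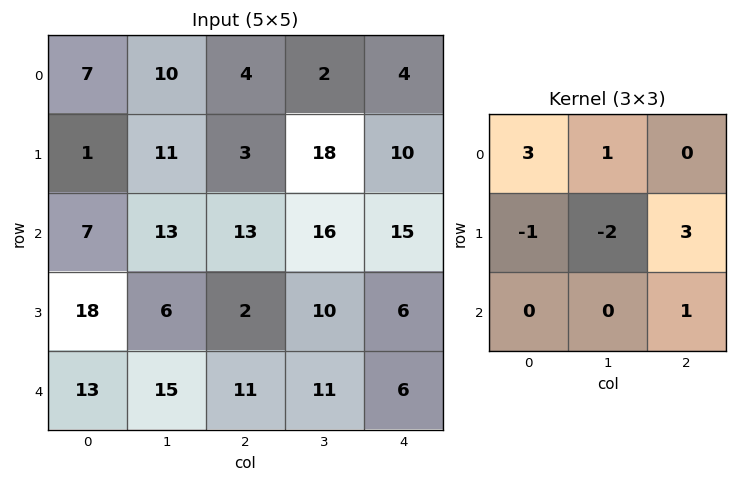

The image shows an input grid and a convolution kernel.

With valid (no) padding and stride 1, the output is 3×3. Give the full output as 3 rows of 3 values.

Output[0,0]: The receptive field on the input at this output position is [7 10 4 / 1 11 3 / 7 13 13]. Elementwise product with the kernel and sum: 7·3 + 10·1 + 1·-1 + 11·-2 + 3·3 + 13·1.
Output[0,1]: The receptive field on the input at this output position is [10 4 2 / 11 3 18 / 13 13 16]. Elementwise product with the kernel and sum: 10·3 + 4·1 + 11·-1 + 3·-2 + 18·3 + 16·1.

30 87 20
22 55 33
21 83 57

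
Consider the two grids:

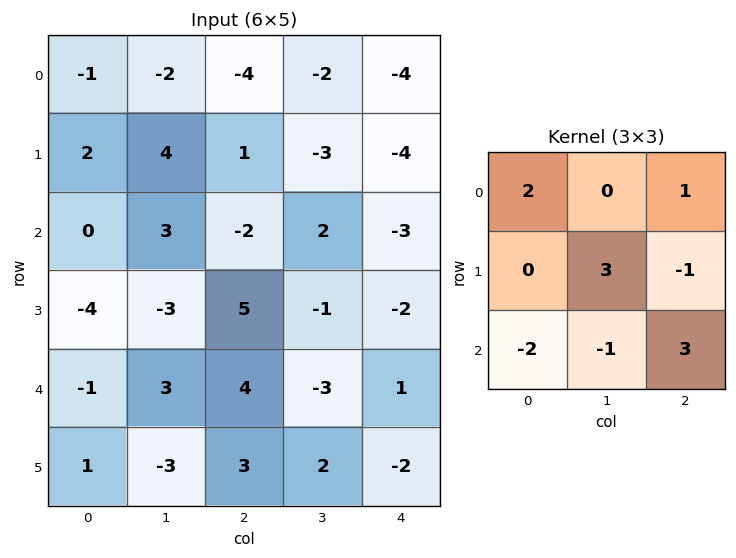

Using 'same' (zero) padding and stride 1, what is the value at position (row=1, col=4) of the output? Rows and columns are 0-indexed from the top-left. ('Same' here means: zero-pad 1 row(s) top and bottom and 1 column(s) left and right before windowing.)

-17

The receptive field on the zero-padded input at this output position is [-2 -4 0 / -3 -4 0 / 2 -3 0]. Elementwise product with the kernel and sum: -2·2 + 0·1 + -4·3 + 0·-1 + 2·-2 + -3·-1 + 0·3.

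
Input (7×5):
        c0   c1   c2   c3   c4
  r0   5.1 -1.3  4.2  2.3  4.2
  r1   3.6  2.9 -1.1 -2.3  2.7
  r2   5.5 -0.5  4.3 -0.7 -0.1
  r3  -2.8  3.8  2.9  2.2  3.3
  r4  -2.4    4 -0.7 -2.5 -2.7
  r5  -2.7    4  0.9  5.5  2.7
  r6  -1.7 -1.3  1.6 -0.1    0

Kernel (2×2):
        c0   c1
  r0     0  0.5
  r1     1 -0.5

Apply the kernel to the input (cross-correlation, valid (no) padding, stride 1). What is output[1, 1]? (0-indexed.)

The receptive field on the input at this output position is [2.9 -1.1 / -0.5 4.3]. Elementwise product with the kernel and sum: -1.1·0.5 + -0.5·1 + 4.3·-0.5.

-3.2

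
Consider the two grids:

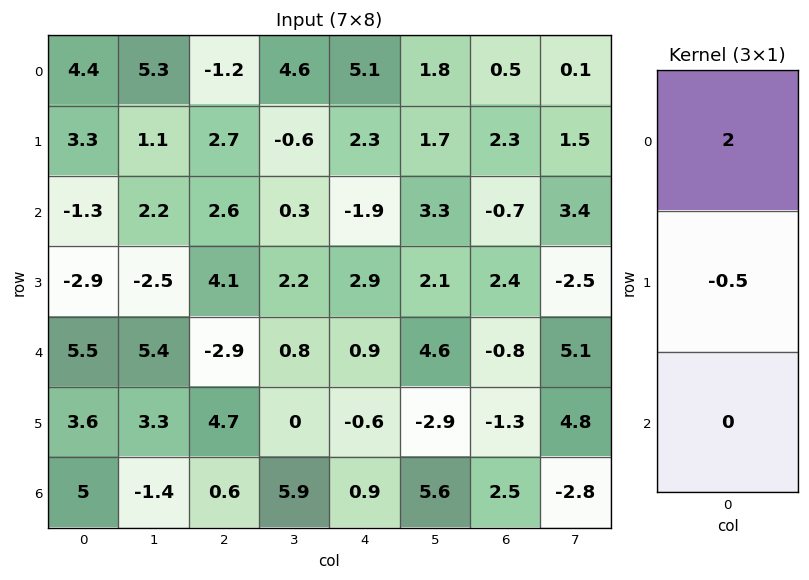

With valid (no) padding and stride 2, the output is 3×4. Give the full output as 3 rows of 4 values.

7.15 -3.75 9.05 -0.15
-1.15 3.15 -5.25 -2.6
9.2 -8.15 2.1 -0.95

Output[0,0]: The receptive field on the input at this output position is [4.4 / 3.3 / -1.3]. Elementwise product with the kernel and sum: 4.4·2 + 3.3·-0.5.
Output[0,1]: The receptive field on the input at this output position is [-1.2 / 2.7 / 2.6]. Elementwise product with the kernel and sum: -1.2·2 + 2.7·-0.5.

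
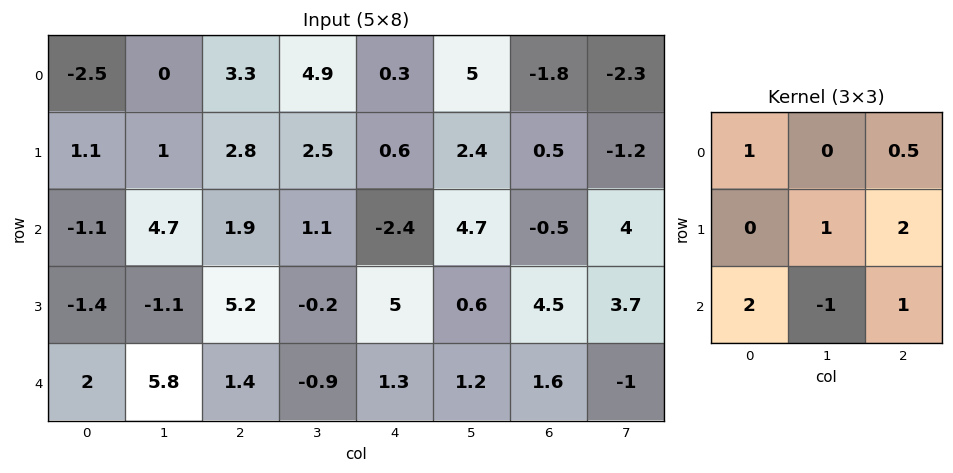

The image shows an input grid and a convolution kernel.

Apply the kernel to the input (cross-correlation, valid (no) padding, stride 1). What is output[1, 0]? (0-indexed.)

14.5

The receptive field on the input at this output position is [1.1 1 2.8 / -1.1 4.7 1.9 / -1.4 -1.1 5.2]. Elementwise product with the kernel and sum: 1.1·1 + 2.8·0.5 + 4.7·1 + 1.9·2 + -1.4·2 + -1.1·-1 + 5.2·1.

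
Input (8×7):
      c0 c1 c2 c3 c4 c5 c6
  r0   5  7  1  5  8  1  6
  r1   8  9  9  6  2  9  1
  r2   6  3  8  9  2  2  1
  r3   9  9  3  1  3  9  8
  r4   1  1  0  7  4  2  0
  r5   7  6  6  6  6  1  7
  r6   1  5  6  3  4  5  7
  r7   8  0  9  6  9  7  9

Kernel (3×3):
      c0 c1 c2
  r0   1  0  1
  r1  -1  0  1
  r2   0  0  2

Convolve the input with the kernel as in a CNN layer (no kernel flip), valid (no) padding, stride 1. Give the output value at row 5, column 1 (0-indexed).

22

The receptive field on the input at this output position is [6 6 6 / 5 6 3 / 0 9 6]. Elementwise product with the kernel and sum: 6·1 + 6·1 + 5·-1 + 3·1 + 6·2.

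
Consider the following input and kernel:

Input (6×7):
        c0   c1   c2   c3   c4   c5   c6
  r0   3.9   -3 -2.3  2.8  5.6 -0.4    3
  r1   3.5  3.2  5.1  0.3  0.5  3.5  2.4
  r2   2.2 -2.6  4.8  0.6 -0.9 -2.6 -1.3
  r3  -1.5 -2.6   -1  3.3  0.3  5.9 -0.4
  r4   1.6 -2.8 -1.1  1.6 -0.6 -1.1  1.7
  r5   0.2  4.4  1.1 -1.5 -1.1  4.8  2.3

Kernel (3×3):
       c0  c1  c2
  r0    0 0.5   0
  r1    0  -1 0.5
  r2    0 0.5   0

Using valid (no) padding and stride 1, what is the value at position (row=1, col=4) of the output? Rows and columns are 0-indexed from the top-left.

6.65

The receptive field on the input at this output position is [0.5 3.5 2.4 / -0.9 -2.6 -1.3 / 0.3 5.9 -0.4]. Elementwise product with the kernel and sum: 3.5·0.5 + -2.6·-1 + -1.3·0.5 + 5.9·0.5.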